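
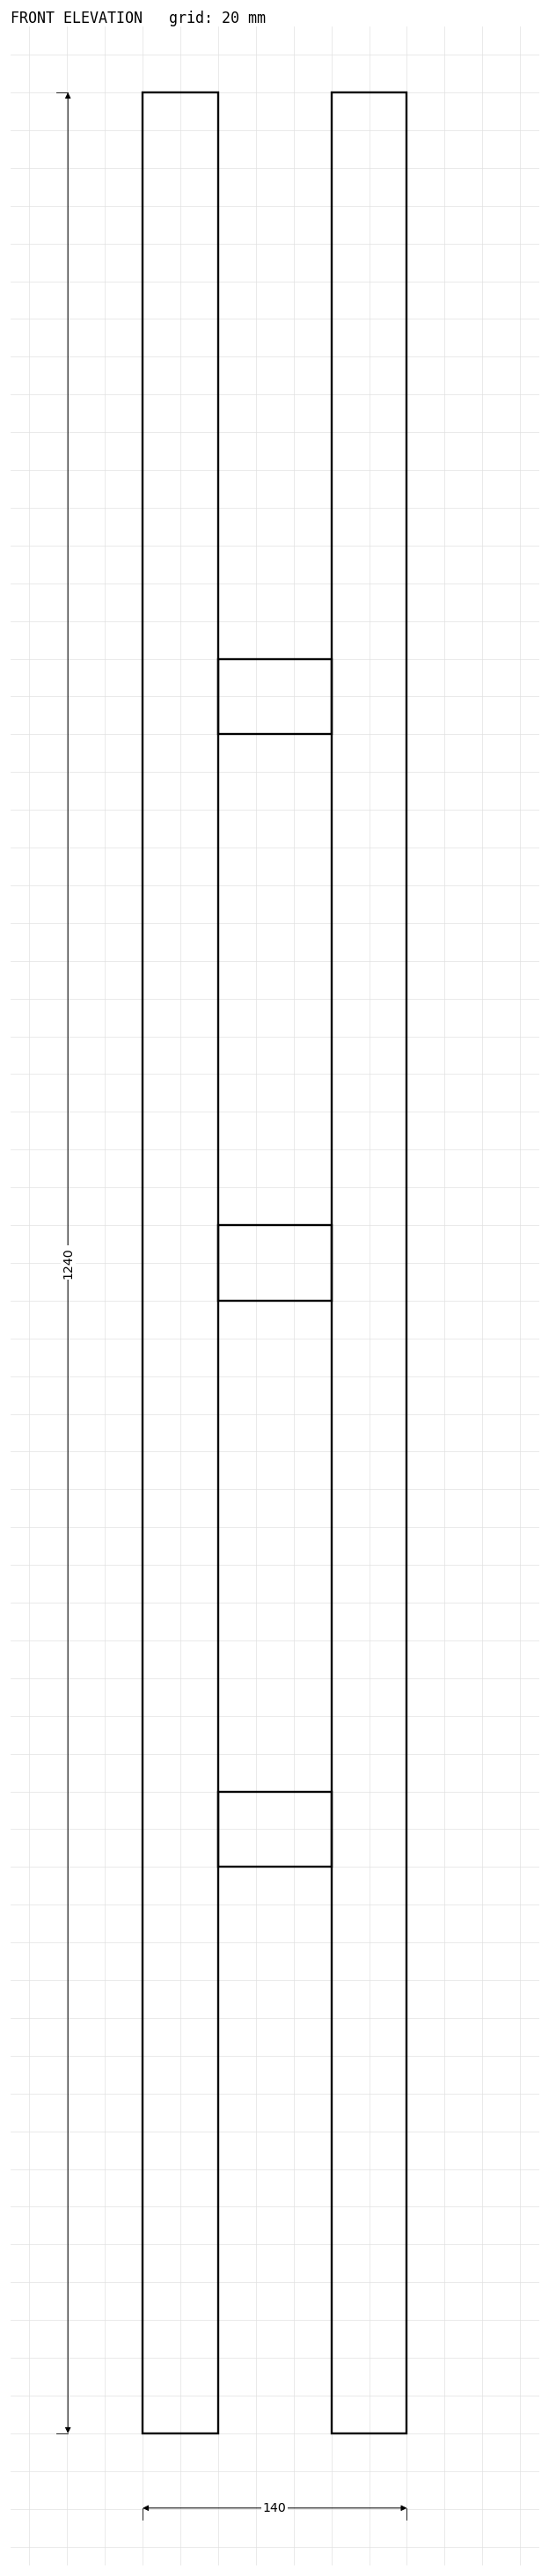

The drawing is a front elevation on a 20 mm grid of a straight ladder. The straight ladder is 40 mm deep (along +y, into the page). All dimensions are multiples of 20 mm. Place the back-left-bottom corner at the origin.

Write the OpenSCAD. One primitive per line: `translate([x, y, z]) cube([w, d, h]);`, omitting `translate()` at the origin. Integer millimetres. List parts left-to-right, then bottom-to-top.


cube([40, 40, 1240]);
translate([40, 0, 300]) cube([60, 40, 40]);
translate([40, 0, 600]) cube([60, 40, 40]);
translate([40, 0, 900]) cube([60, 40, 40]);
translate([100, 0, 0]) cube([40, 40, 1240]);


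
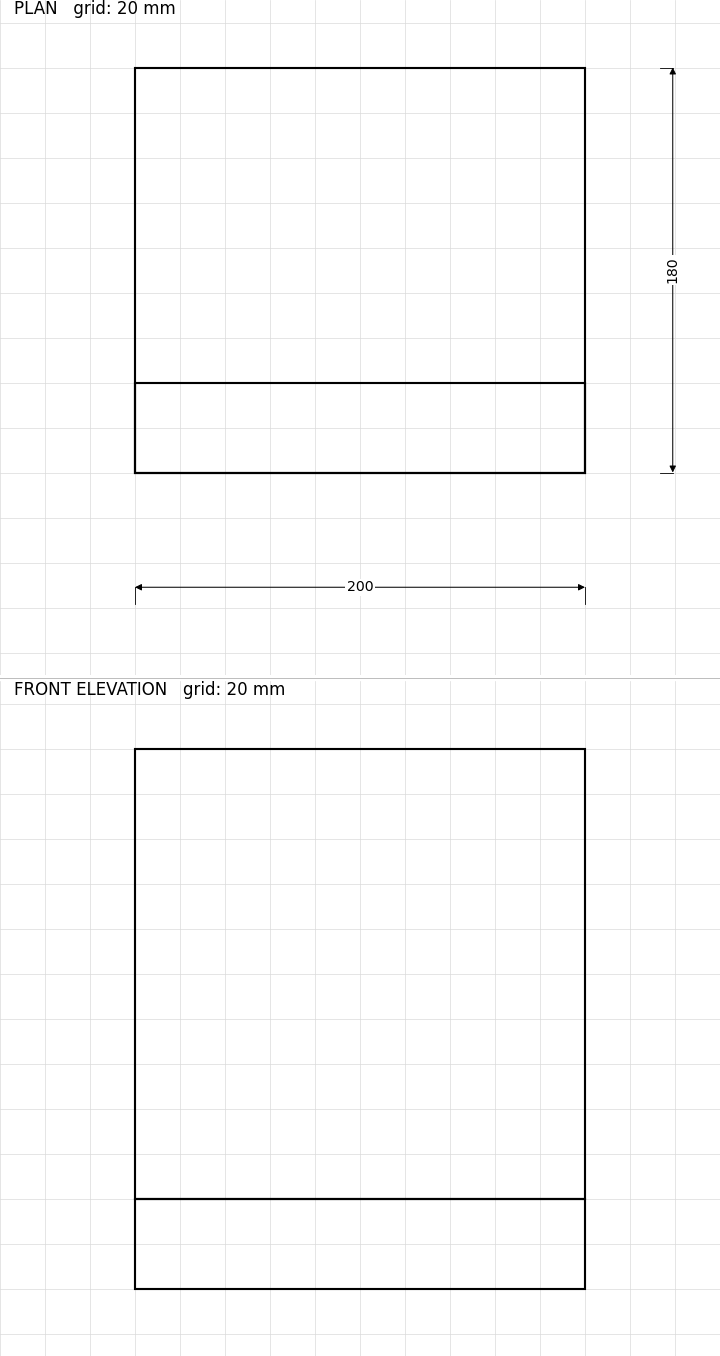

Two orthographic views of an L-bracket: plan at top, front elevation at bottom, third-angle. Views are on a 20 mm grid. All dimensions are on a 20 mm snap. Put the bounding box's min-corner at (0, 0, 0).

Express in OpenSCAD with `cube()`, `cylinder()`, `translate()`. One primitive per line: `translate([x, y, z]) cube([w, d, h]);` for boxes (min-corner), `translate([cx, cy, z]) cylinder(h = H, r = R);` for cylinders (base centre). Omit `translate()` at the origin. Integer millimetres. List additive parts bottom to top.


cube([200, 180, 40]);
translate([0, 0, 40]) cube([200, 40, 200]);


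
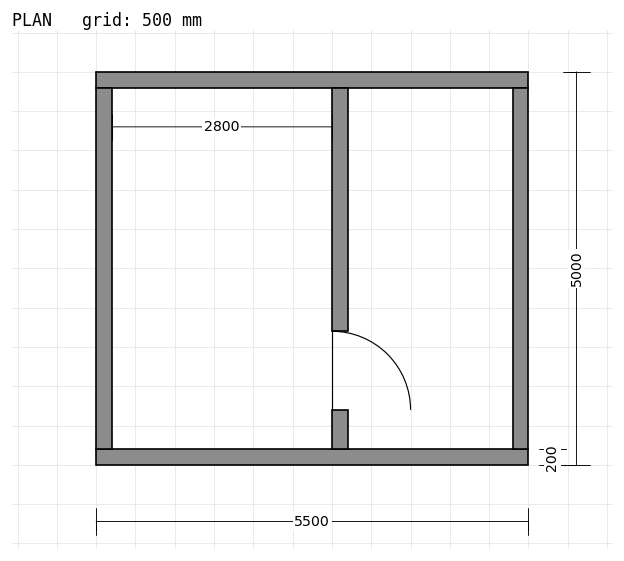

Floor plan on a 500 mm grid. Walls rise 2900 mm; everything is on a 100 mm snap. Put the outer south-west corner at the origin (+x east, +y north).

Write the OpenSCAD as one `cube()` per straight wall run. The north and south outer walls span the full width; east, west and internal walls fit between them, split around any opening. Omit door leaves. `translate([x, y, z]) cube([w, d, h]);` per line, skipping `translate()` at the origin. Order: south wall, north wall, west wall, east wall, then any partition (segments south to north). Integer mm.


cube([5500, 200, 2900]);
translate([0, 4800, 0]) cube([5500, 200, 2900]);
translate([0, 200, 0]) cube([200, 4600, 2900]);
translate([5300, 200, 0]) cube([200, 4600, 2900]);
translate([3000, 200, 0]) cube([200, 500, 2900]);
translate([3000, 1700, 0]) cube([200, 3100, 2900]);


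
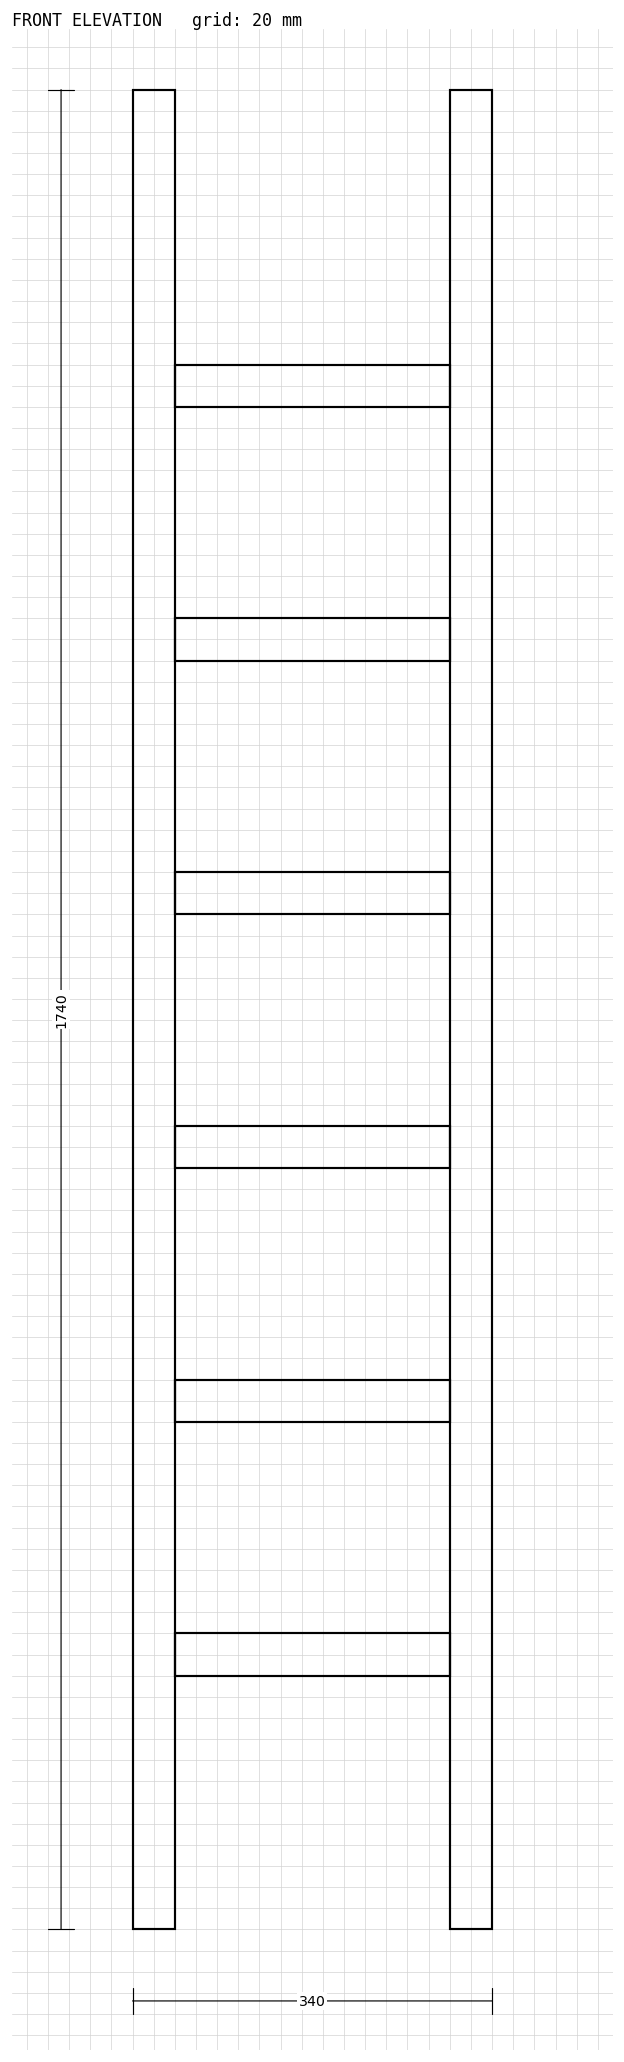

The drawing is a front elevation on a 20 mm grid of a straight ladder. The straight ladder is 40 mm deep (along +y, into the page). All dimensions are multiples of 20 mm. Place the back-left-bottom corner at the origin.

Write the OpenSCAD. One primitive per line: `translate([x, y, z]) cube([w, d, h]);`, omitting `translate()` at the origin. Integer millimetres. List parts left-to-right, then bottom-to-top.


cube([40, 40, 1740]);
translate([40, 0, 240]) cube([260, 40, 40]);
translate([40, 0, 480]) cube([260, 40, 40]);
translate([40, 0, 720]) cube([260, 40, 40]);
translate([40, 0, 960]) cube([260, 40, 40]);
translate([40, 0, 1200]) cube([260, 40, 40]);
translate([40, 0, 1440]) cube([260, 40, 40]);
translate([300, 0, 0]) cube([40, 40, 1740]);


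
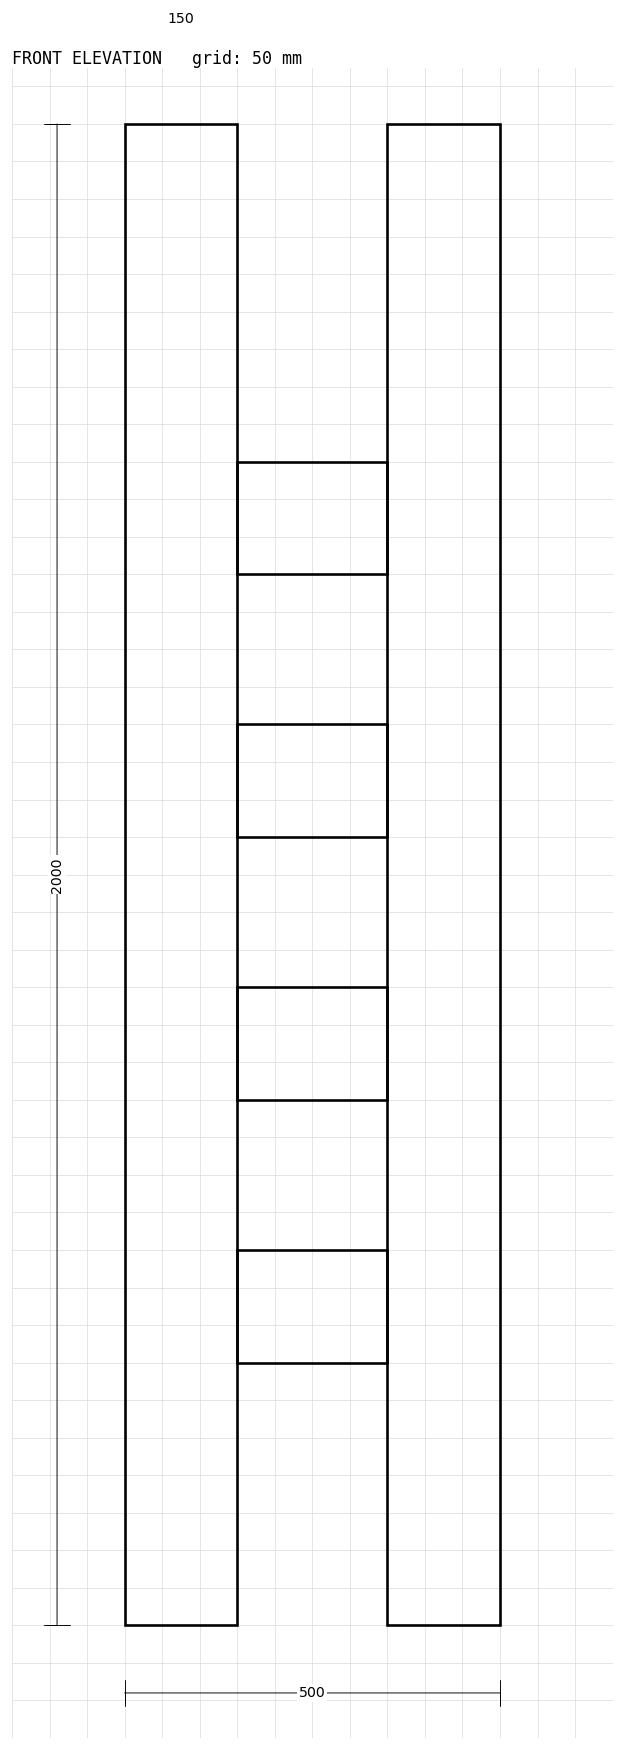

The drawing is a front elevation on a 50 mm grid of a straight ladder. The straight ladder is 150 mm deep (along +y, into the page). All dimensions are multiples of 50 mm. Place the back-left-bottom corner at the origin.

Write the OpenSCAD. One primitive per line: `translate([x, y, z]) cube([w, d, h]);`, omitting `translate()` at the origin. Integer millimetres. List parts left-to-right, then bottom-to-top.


cube([150, 150, 2000]);
translate([150, 0, 350]) cube([200, 150, 150]);
translate([150, 0, 700]) cube([200, 150, 150]);
translate([150, 0, 1050]) cube([200, 150, 150]);
translate([150, 0, 1400]) cube([200, 150, 150]);
translate([350, 0, 0]) cube([150, 150, 2000]);


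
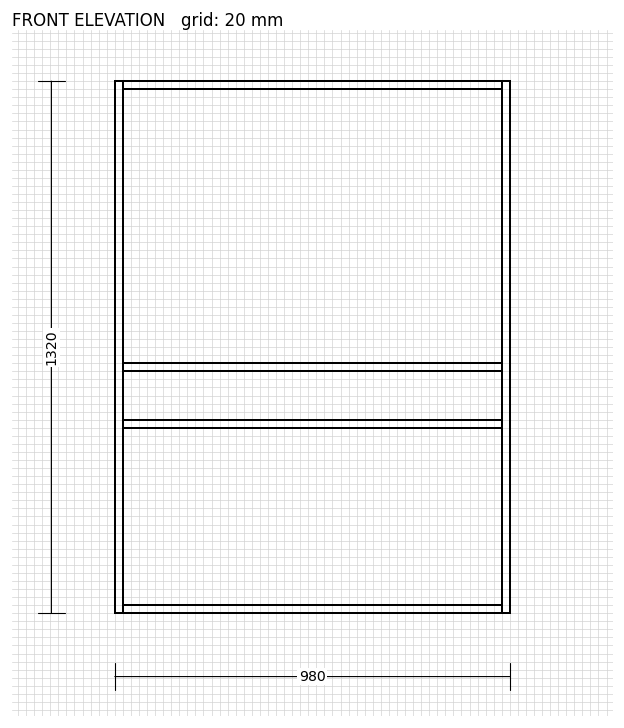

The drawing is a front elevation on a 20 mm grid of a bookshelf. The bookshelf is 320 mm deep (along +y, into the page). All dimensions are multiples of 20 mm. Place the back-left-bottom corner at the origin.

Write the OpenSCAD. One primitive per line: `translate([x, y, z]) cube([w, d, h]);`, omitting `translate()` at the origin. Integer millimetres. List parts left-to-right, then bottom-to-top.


cube([20, 320, 1320]);
translate([20, 0, 0]) cube([940, 320, 20]);
translate([20, 0, 460]) cube([940, 320, 20]);
translate([20, 0, 600]) cube([940, 320, 20]);
translate([20, 0, 1300]) cube([940, 320, 20]);
translate([960, 0, 0]) cube([20, 320, 1320]);


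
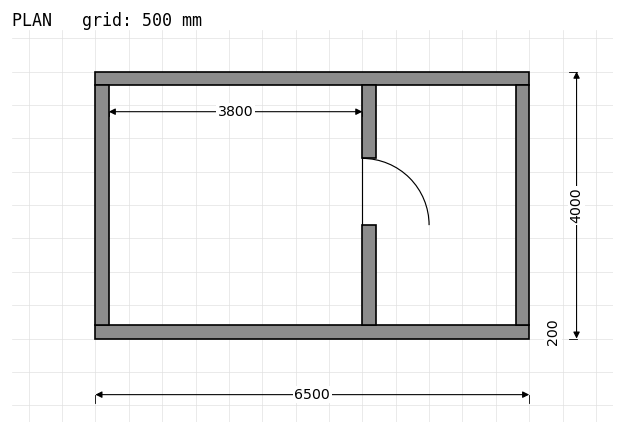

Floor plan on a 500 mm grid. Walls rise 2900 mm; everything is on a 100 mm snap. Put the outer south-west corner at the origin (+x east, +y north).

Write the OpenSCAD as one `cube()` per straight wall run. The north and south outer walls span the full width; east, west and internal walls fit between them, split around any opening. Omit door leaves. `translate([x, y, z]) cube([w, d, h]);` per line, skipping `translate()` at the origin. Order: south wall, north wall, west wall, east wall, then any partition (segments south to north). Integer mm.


cube([6500, 200, 2900]);
translate([0, 3800, 0]) cube([6500, 200, 2900]);
translate([0, 200, 0]) cube([200, 3600, 2900]);
translate([6300, 200, 0]) cube([200, 3600, 2900]);
translate([4000, 200, 0]) cube([200, 1500, 2900]);
translate([4000, 2700, 0]) cube([200, 1100, 2900]);


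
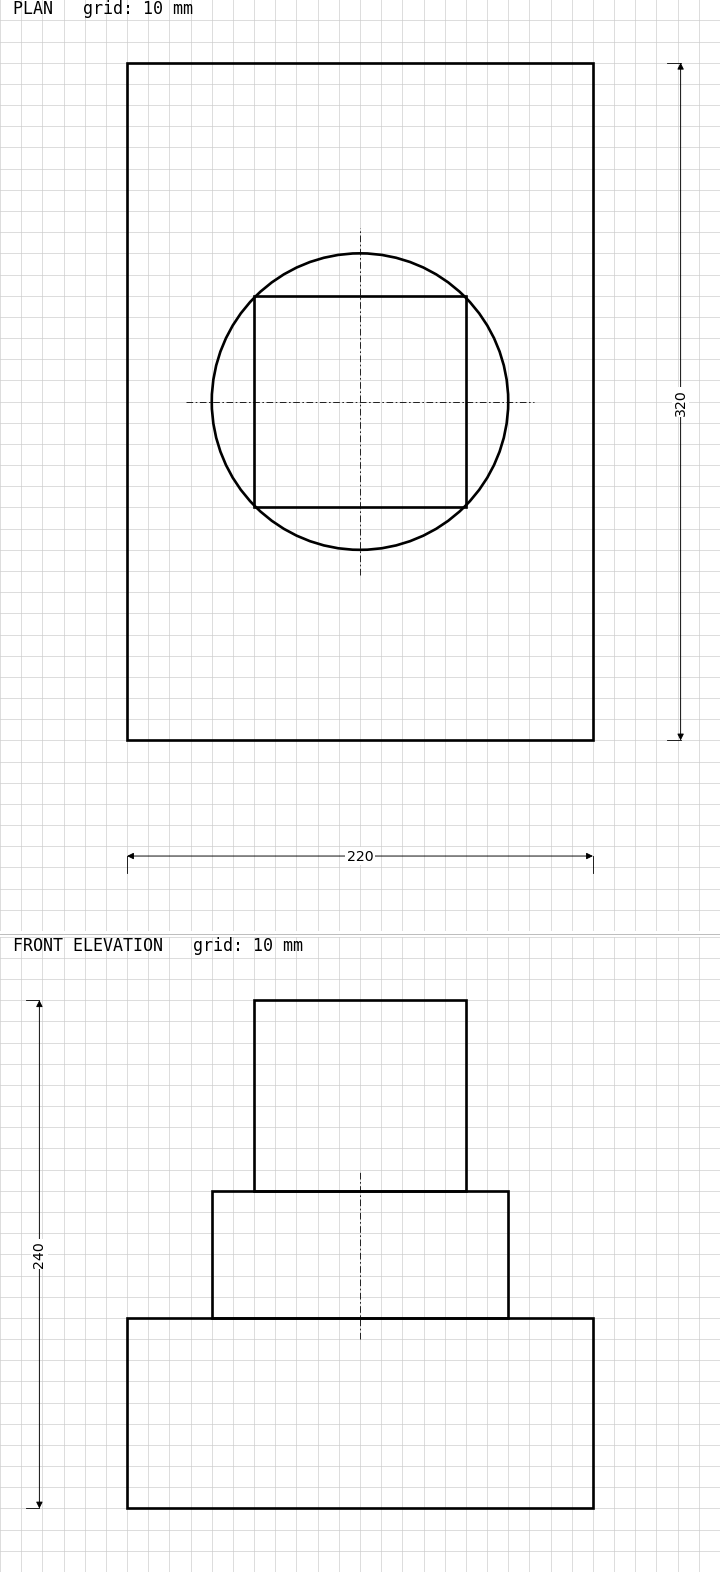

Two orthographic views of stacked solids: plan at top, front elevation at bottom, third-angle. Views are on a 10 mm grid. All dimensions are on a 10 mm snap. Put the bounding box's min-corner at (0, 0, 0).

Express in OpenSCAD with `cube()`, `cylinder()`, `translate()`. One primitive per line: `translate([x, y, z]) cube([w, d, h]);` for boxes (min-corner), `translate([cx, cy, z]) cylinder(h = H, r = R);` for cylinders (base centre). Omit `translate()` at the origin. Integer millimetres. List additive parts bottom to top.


cube([220, 320, 90]);
translate([110, 160, 90]) cylinder(h = 60, r = 70);
translate([60, 110, 150]) cube([100, 100, 90]);


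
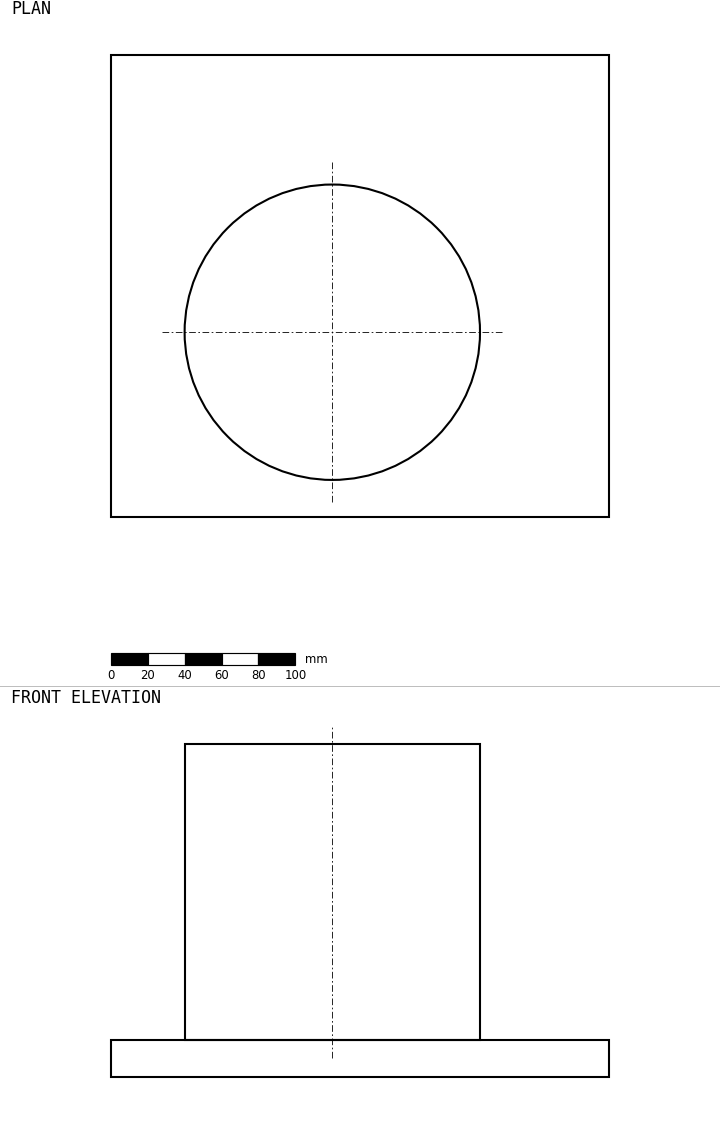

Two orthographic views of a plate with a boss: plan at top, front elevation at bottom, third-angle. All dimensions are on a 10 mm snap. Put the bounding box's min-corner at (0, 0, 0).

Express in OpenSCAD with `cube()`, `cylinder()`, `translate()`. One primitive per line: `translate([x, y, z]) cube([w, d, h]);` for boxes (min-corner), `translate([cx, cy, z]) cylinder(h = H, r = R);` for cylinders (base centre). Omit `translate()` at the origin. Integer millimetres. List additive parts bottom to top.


cube([270, 250, 20]);
translate([120, 100, 20]) cylinder(h = 160, r = 80);


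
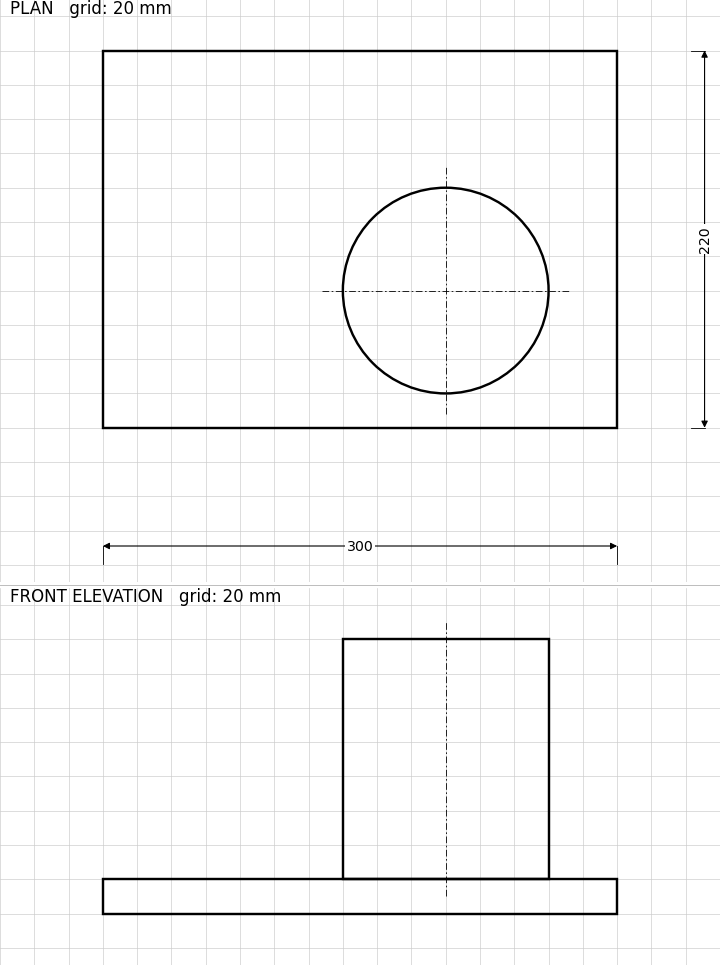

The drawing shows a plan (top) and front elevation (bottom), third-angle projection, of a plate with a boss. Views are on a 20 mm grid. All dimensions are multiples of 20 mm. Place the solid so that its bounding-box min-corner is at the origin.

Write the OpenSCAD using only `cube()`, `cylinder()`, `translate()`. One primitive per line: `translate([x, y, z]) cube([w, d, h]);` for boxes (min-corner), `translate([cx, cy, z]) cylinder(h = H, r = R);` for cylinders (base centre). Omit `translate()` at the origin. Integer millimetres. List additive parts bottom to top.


cube([300, 220, 20]);
translate([200, 80, 20]) cylinder(h = 140, r = 60);


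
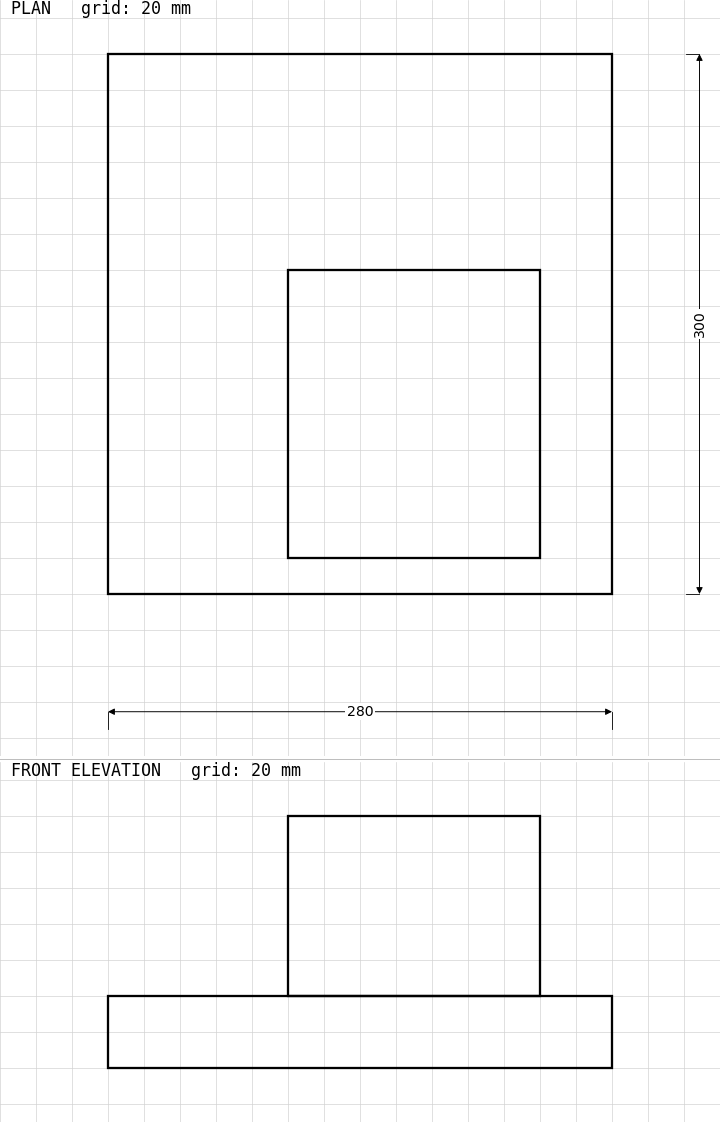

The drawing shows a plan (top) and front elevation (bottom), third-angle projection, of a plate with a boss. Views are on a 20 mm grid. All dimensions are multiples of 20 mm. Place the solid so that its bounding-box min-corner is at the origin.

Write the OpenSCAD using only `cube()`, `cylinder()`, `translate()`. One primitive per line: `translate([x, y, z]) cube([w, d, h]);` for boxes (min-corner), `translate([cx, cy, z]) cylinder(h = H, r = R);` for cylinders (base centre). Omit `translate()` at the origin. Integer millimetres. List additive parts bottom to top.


cube([280, 300, 40]);
translate([100, 20, 40]) cube([140, 160, 100]);


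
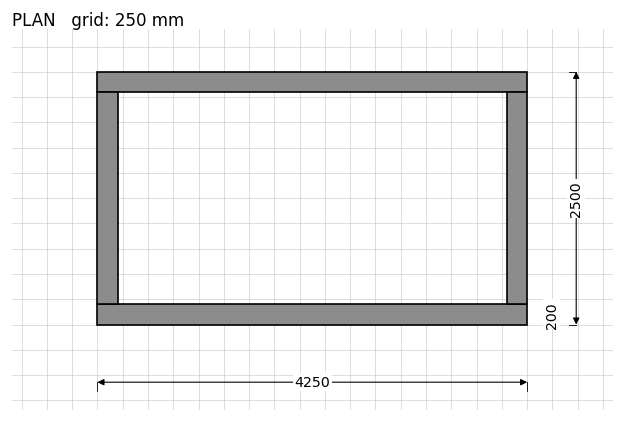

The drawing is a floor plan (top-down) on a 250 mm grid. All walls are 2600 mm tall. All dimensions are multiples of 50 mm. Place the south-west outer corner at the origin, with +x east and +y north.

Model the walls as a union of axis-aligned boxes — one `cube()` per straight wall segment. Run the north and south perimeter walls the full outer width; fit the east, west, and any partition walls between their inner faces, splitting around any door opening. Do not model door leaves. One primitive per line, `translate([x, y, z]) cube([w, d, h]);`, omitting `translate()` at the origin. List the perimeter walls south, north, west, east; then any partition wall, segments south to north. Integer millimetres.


cube([4250, 200, 2600]);
translate([0, 2300, 0]) cube([4250, 200, 2600]);
translate([0, 200, 0]) cube([200, 2100, 2600]);
translate([4050, 200, 0]) cube([200, 2100, 2600]);


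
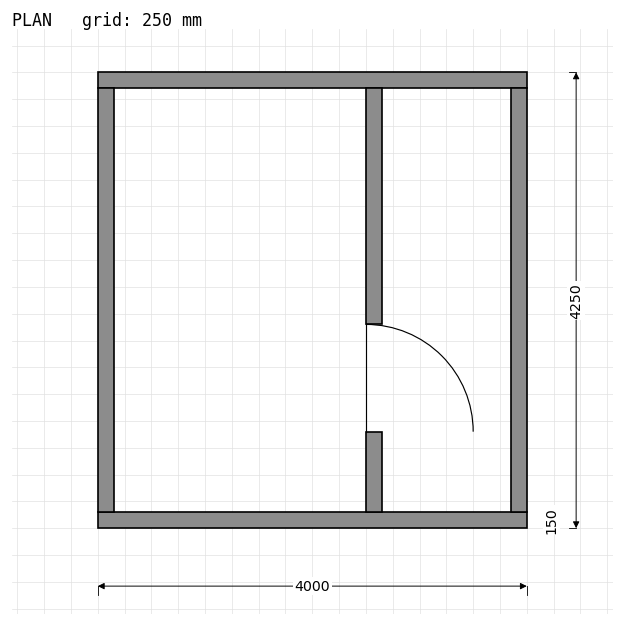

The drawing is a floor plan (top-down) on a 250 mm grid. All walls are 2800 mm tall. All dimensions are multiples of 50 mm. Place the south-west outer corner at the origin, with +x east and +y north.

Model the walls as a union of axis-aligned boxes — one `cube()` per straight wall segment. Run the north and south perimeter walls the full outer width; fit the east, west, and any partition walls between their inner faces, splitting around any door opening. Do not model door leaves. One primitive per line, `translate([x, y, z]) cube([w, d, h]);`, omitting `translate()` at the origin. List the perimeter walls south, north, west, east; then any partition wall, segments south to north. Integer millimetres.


cube([4000, 150, 2800]);
translate([0, 4100, 0]) cube([4000, 150, 2800]);
translate([0, 150, 0]) cube([150, 3950, 2800]);
translate([3850, 150, 0]) cube([150, 3950, 2800]);
translate([2500, 150, 0]) cube([150, 750, 2800]);
translate([2500, 1900, 0]) cube([150, 2200, 2800]);


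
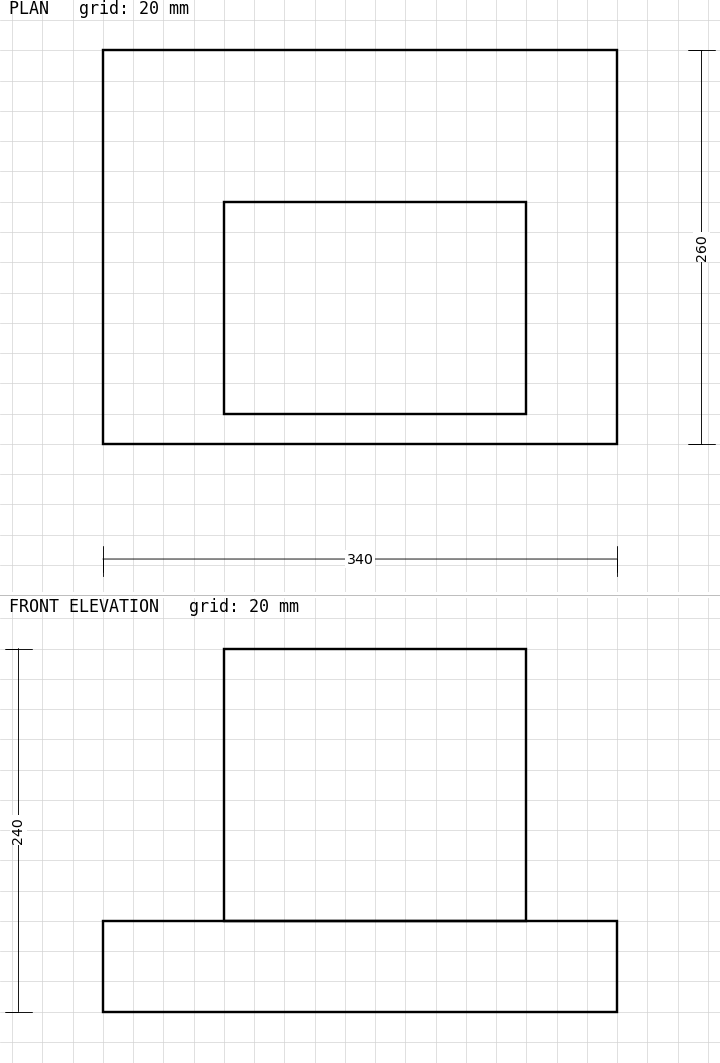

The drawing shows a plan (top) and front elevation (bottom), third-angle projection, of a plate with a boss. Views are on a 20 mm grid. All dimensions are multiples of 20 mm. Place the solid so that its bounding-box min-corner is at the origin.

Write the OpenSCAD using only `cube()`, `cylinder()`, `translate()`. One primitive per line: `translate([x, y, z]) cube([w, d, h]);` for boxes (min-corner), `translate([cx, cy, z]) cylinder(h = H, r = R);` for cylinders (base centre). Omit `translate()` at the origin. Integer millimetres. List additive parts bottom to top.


cube([340, 260, 60]);
translate([80, 20, 60]) cube([200, 140, 180]);


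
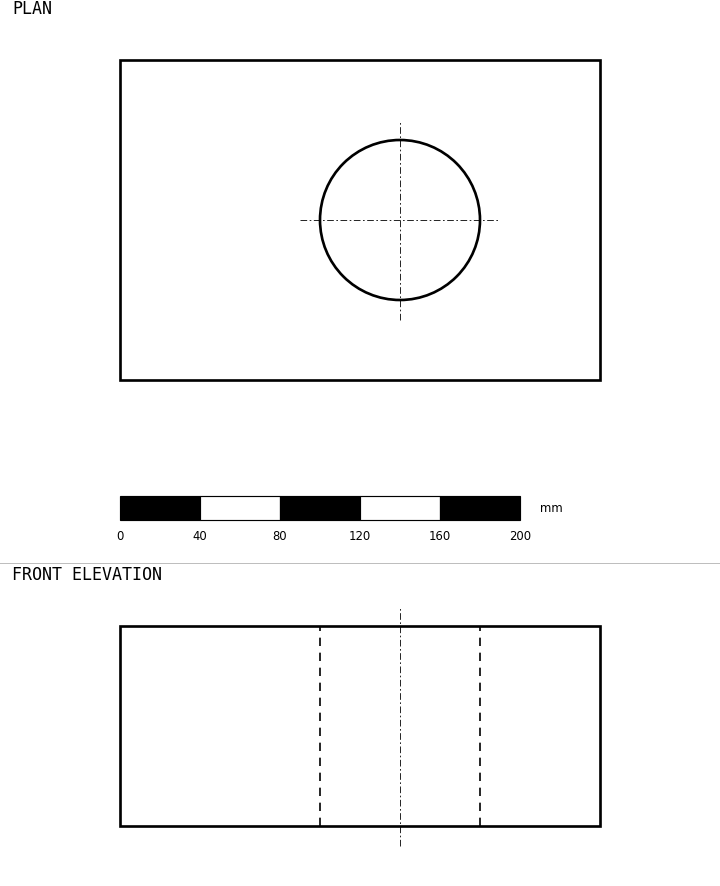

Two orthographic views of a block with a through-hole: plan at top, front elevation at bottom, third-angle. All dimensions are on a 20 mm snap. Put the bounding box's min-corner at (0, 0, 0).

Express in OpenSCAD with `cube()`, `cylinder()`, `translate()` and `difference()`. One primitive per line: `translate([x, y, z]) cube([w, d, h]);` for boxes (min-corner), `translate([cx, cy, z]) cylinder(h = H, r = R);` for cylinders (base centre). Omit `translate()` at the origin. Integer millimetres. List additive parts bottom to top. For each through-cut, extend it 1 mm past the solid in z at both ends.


difference() {
  cube([240, 160, 100]);
  translate([140, 80, -1]) cylinder(h = 102, r = 40);
}


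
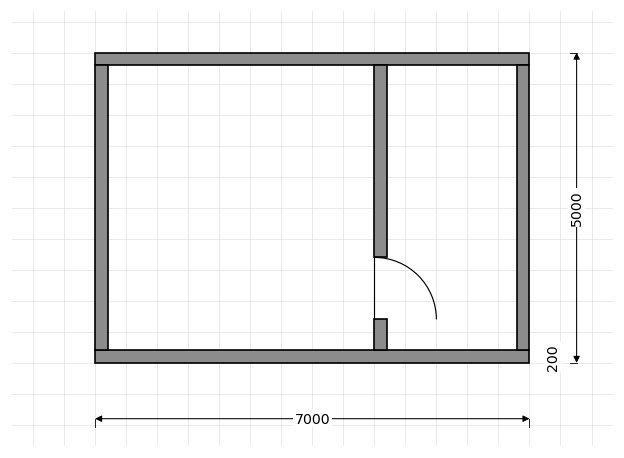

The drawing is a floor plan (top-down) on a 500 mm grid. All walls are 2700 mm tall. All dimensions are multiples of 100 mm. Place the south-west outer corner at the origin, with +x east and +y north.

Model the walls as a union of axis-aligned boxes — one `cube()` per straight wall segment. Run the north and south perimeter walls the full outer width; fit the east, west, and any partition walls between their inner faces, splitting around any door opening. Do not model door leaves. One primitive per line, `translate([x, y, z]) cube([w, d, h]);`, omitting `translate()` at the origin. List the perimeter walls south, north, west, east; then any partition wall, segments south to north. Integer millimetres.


cube([7000, 200, 2700]);
translate([0, 4800, 0]) cube([7000, 200, 2700]);
translate([0, 200, 0]) cube([200, 4600, 2700]);
translate([6800, 200, 0]) cube([200, 4600, 2700]);
translate([4500, 200, 0]) cube([200, 500, 2700]);
translate([4500, 1700, 0]) cube([200, 3100, 2700]);


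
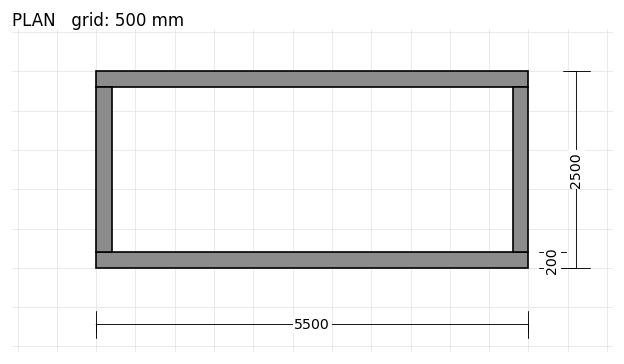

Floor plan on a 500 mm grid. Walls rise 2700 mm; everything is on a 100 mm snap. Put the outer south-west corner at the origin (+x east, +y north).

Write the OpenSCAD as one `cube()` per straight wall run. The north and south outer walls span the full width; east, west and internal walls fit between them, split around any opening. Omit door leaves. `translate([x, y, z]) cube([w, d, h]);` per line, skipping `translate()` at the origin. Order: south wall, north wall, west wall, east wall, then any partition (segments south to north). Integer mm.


cube([5500, 200, 2700]);
translate([0, 2300, 0]) cube([5500, 200, 2700]);
translate([0, 200, 0]) cube([200, 2100, 2700]);
translate([5300, 200, 0]) cube([200, 2100, 2700]);


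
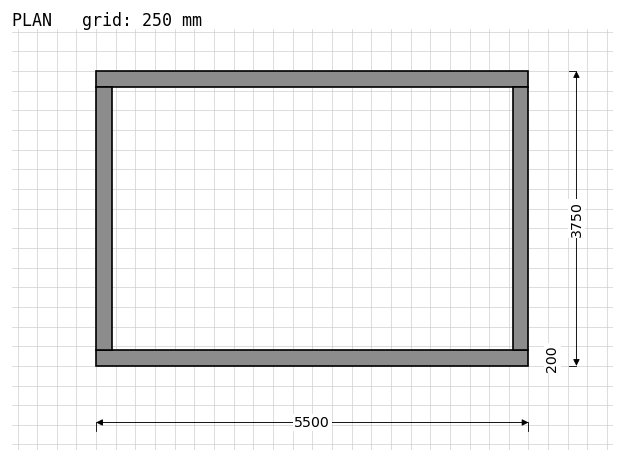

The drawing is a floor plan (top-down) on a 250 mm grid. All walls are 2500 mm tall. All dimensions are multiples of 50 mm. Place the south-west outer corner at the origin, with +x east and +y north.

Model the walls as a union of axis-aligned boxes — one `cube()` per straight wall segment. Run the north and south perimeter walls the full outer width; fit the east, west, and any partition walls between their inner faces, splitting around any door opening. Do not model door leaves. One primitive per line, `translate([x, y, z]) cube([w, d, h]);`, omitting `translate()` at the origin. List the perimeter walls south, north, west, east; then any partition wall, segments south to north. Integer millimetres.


cube([5500, 200, 2500]);
translate([0, 3550, 0]) cube([5500, 200, 2500]);
translate([0, 200, 0]) cube([200, 3350, 2500]);
translate([5300, 200, 0]) cube([200, 3350, 2500]);


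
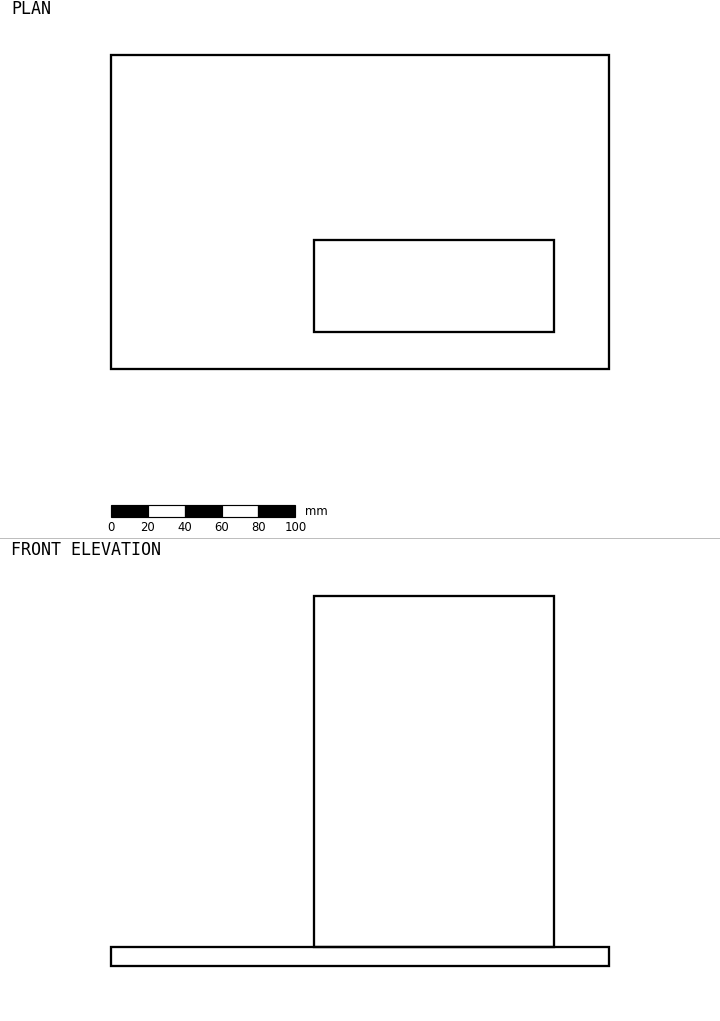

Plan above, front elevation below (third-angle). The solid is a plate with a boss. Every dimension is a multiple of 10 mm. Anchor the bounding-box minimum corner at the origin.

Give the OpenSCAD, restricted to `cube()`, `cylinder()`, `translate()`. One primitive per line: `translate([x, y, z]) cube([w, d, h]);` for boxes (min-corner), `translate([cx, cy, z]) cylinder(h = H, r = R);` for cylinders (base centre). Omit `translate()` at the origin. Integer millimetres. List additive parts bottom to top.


cube([270, 170, 10]);
translate([110, 20, 10]) cube([130, 50, 190]);


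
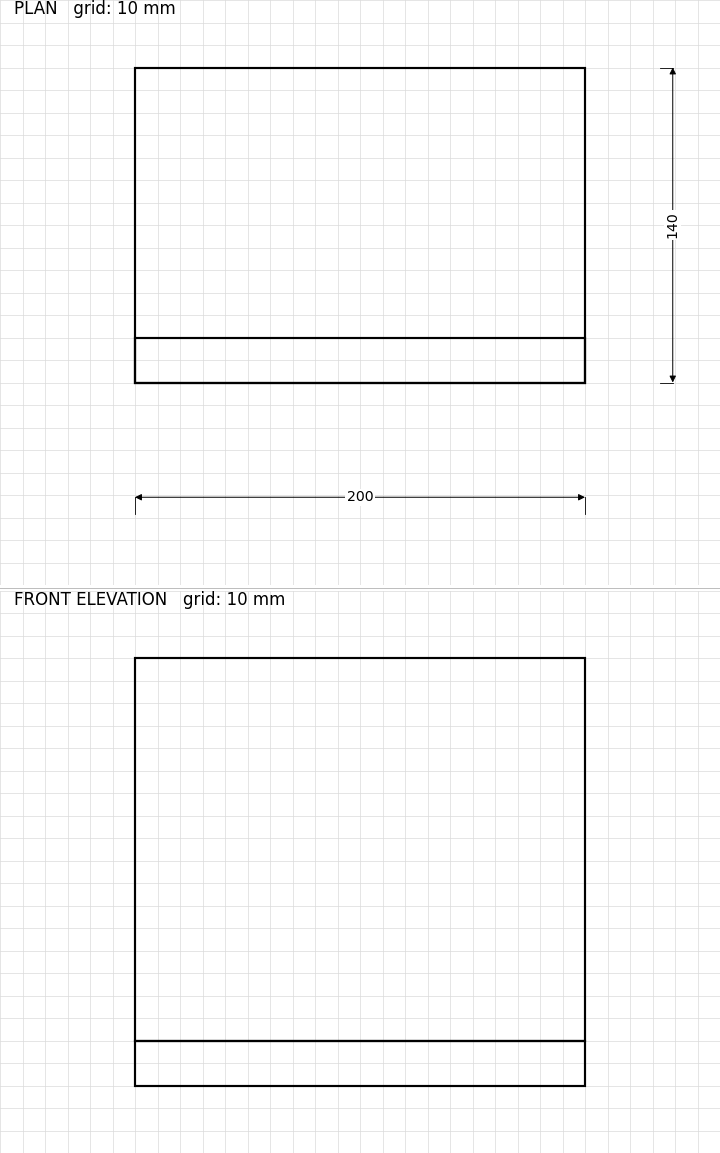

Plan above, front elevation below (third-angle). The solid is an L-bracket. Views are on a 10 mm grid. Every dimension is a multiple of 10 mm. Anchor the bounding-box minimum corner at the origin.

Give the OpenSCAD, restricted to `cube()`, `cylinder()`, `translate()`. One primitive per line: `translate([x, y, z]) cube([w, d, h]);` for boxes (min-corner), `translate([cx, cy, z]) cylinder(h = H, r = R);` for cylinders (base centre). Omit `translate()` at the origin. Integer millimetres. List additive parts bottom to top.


cube([200, 140, 20]);
translate([0, 0, 20]) cube([200, 20, 170]);


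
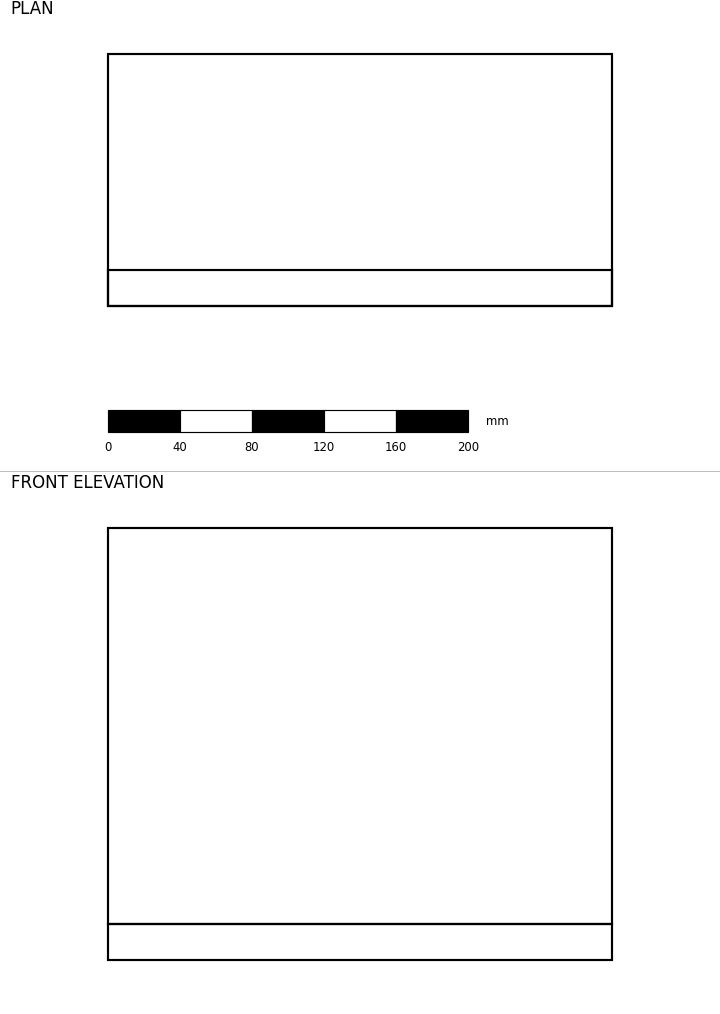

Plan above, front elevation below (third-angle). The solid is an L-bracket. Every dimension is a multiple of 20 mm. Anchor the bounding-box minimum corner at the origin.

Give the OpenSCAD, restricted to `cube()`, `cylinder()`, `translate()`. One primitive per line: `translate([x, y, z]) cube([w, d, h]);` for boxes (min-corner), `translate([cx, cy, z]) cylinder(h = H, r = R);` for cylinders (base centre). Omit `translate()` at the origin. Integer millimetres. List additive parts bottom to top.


cube([280, 140, 20]);
translate([0, 0, 20]) cube([280, 20, 220]);


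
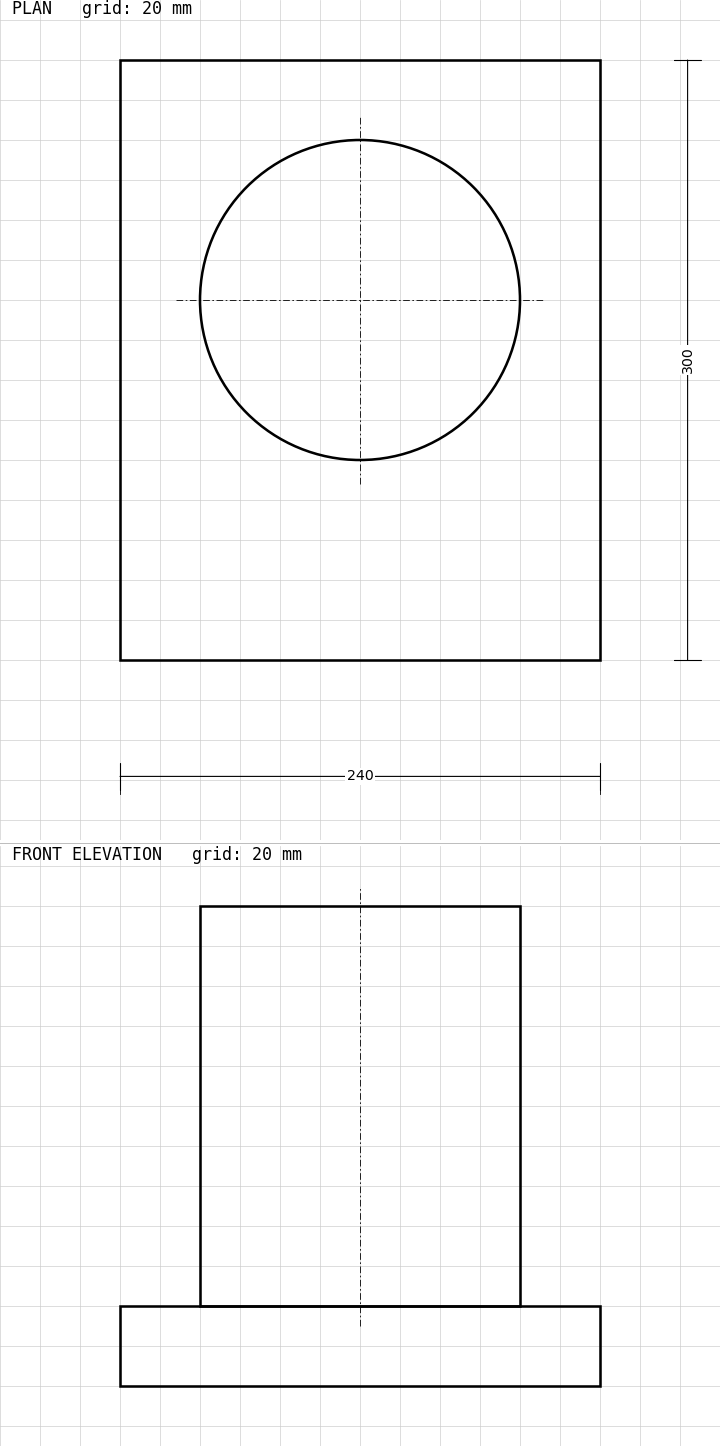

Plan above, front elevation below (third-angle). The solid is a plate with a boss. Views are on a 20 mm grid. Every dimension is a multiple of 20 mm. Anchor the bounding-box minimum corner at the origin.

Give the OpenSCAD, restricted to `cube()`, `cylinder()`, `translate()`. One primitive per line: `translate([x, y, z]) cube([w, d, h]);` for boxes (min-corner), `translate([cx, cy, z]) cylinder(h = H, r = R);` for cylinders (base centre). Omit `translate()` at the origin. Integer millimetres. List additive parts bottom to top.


cube([240, 300, 40]);
translate([120, 180, 40]) cylinder(h = 200, r = 80);


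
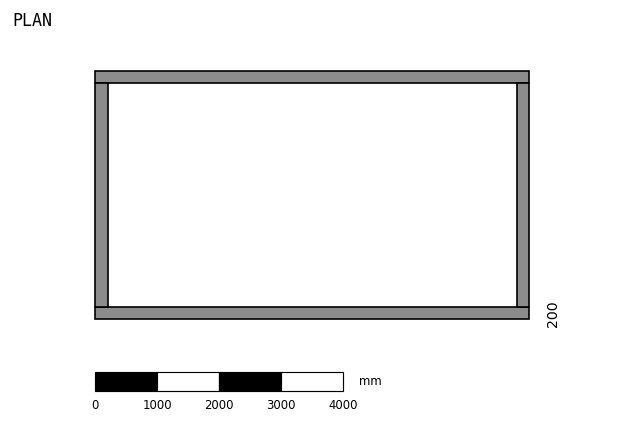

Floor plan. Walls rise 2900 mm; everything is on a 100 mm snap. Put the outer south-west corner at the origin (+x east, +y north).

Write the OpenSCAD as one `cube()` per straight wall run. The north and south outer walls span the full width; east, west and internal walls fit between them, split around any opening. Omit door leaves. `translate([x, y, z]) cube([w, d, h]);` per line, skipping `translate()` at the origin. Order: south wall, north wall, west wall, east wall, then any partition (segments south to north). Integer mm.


cube([7000, 200, 2900]);
translate([0, 3800, 0]) cube([7000, 200, 2900]);
translate([0, 200, 0]) cube([200, 3600, 2900]);
translate([6800, 200, 0]) cube([200, 3600, 2900]);


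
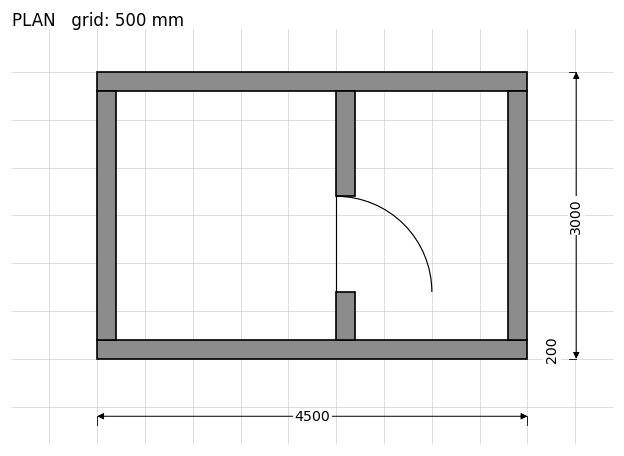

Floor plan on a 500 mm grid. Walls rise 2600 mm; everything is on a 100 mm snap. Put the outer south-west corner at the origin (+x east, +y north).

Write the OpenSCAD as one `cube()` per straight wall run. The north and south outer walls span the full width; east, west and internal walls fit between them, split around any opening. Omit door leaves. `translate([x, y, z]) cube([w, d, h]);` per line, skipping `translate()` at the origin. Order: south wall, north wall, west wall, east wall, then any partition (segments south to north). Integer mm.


cube([4500, 200, 2600]);
translate([0, 2800, 0]) cube([4500, 200, 2600]);
translate([0, 200, 0]) cube([200, 2600, 2600]);
translate([4300, 200, 0]) cube([200, 2600, 2600]);
translate([2500, 200, 0]) cube([200, 500, 2600]);
translate([2500, 1700, 0]) cube([200, 1100, 2600]);


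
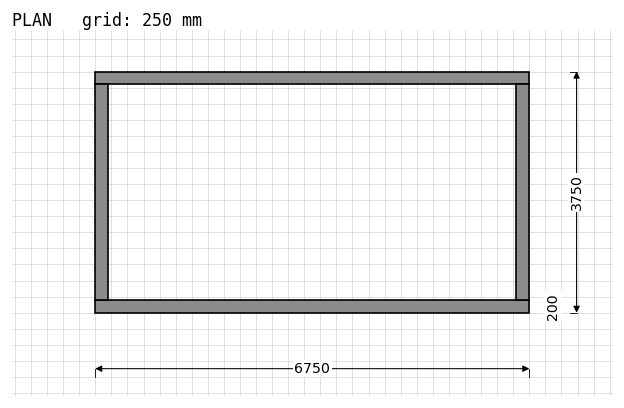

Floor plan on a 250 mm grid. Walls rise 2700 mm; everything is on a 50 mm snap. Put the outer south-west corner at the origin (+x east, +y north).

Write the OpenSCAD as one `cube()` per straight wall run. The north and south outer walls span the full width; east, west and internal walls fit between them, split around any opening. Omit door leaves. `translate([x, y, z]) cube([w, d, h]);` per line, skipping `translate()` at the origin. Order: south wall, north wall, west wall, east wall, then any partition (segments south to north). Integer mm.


cube([6750, 200, 2700]);
translate([0, 3550, 0]) cube([6750, 200, 2700]);
translate([0, 200, 0]) cube([200, 3350, 2700]);
translate([6550, 200, 0]) cube([200, 3350, 2700]);


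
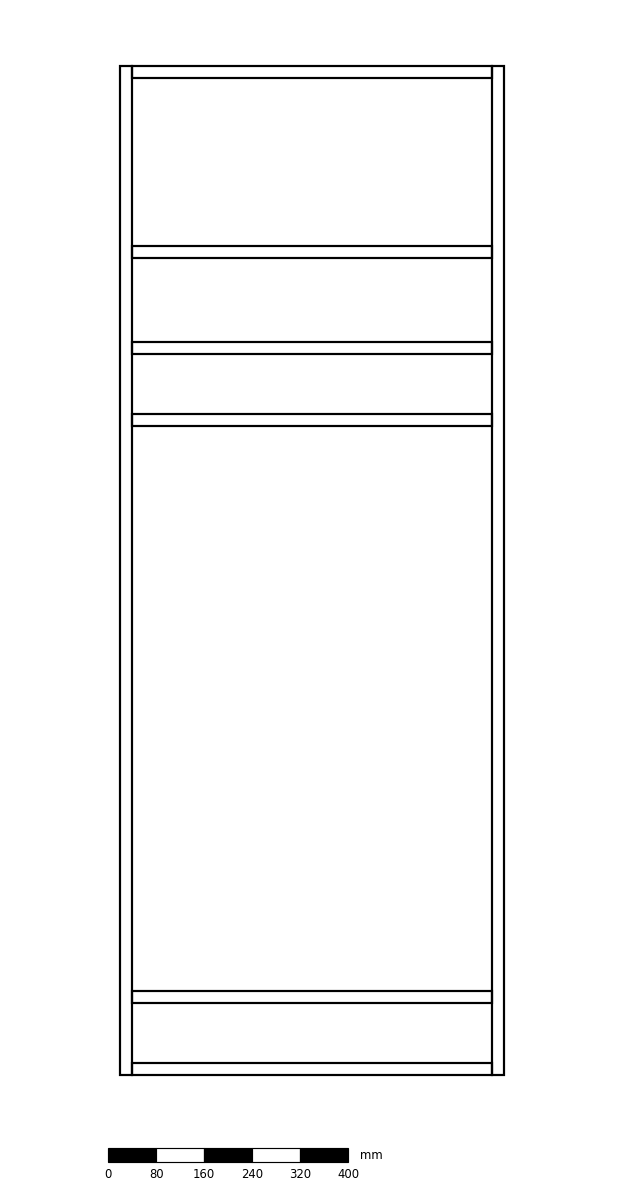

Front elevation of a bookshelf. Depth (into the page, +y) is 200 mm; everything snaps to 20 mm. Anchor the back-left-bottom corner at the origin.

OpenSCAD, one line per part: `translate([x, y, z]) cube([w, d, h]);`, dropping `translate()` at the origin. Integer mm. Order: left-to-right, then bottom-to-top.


cube([20, 200, 1680]);
translate([20, 0, 0]) cube([600, 200, 20]);
translate([20, 0, 120]) cube([600, 200, 20]);
translate([20, 0, 1080]) cube([600, 200, 20]);
translate([20, 0, 1200]) cube([600, 200, 20]);
translate([20, 0, 1360]) cube([600, 200, 20]);
translate([20, 0, 1660]) cube([600, 200, 20]);
translate([620, 0, 0]) cube([20, 200, 1680]);


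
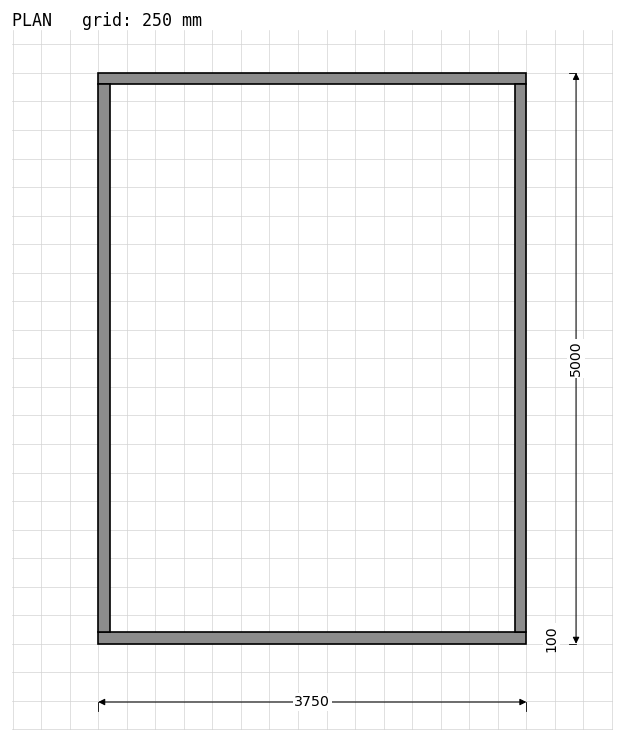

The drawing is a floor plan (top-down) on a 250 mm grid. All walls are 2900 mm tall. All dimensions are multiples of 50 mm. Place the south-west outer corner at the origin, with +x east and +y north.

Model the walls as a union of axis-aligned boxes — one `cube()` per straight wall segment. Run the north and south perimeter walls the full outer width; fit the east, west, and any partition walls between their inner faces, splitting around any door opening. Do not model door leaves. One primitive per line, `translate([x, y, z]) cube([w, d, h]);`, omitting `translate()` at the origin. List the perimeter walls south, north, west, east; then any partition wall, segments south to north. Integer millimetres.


cube([3750, 100, 2900]);
translate([0, 4900, 0]) cube([3750, 100, 2900]);
translate([0, 100, 0]) cube([100, 4800, 2900]);
translate([3650, 100, 0]) cube([100, 4800, 2900]);


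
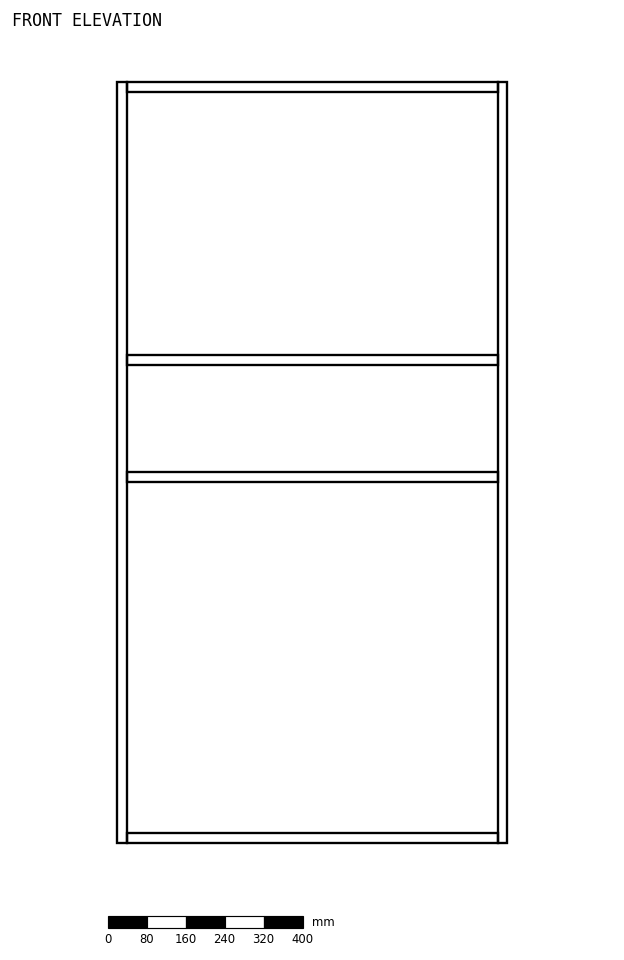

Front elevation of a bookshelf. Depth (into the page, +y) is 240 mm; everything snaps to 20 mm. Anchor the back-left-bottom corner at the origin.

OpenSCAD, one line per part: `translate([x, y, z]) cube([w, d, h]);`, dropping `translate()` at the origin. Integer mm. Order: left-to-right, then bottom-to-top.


cube([20, 240, 1560]);
translate([20, 0, 0]) cube([760, 240, 20]);
translate([20, 0, 740]) cube([760, 240, 20]);
translate([20, 0, 980]) cube([760, 240, 20]);
translate([20, 0, 1540]) cube([760, 240, 20]);
translate([780, 0, 0]) cube([20, 240, 1560]);


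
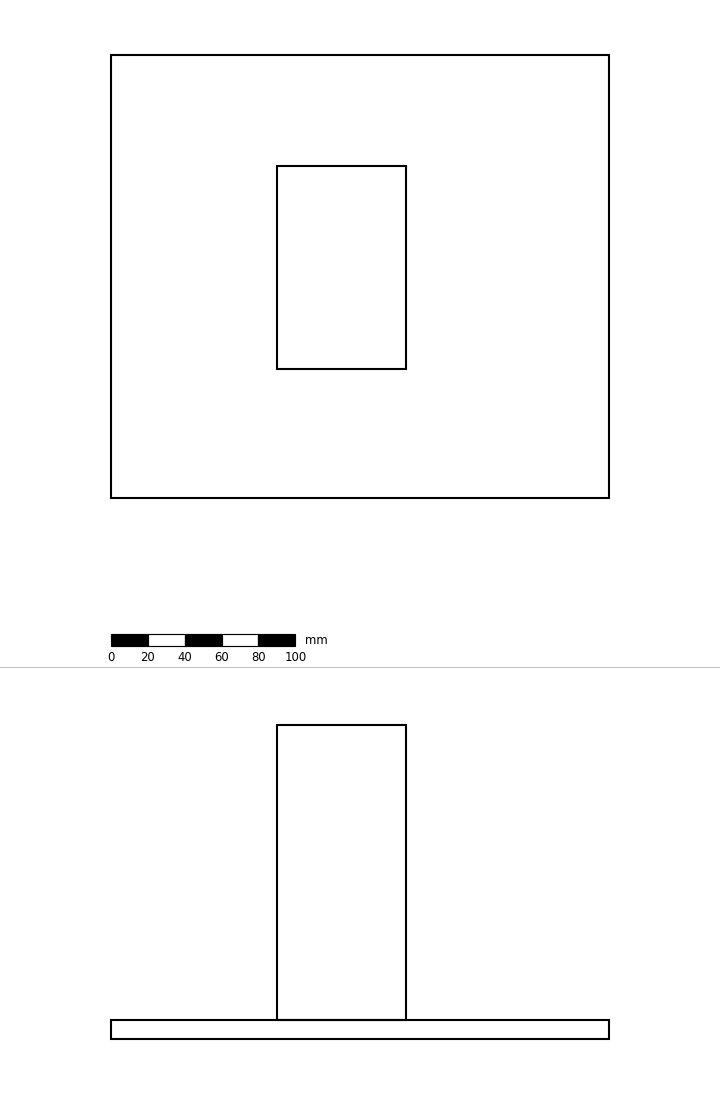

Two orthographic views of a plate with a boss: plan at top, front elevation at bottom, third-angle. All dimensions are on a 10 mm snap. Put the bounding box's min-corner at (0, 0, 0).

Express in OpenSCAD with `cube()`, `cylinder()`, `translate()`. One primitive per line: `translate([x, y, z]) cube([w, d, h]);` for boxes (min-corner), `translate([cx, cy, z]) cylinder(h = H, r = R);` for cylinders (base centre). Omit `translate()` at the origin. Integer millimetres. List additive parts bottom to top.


cube([270, 240, 10]);
translate([90, 70, 10]) cube([70, 110, 160]);


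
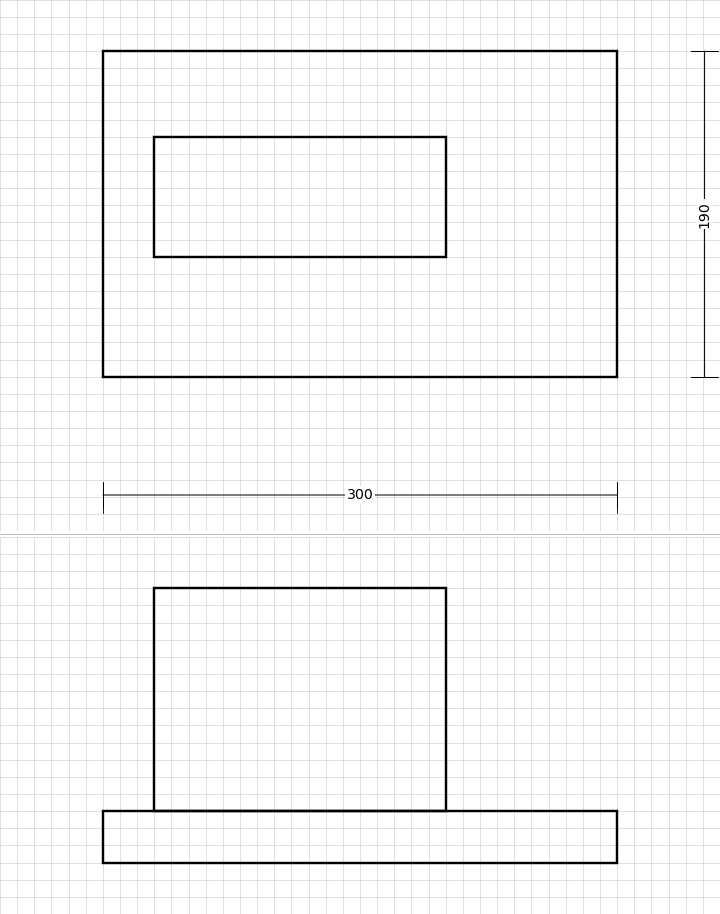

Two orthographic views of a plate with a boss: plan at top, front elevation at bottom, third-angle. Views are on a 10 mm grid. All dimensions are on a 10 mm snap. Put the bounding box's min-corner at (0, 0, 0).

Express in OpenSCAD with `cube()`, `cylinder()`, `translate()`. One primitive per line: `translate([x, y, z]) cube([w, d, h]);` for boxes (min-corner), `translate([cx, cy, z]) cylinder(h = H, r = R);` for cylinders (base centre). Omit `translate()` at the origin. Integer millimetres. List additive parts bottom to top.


cube([300, 190, 30]);
translate([30, 70, 30]) cube([170, 70, 130]);


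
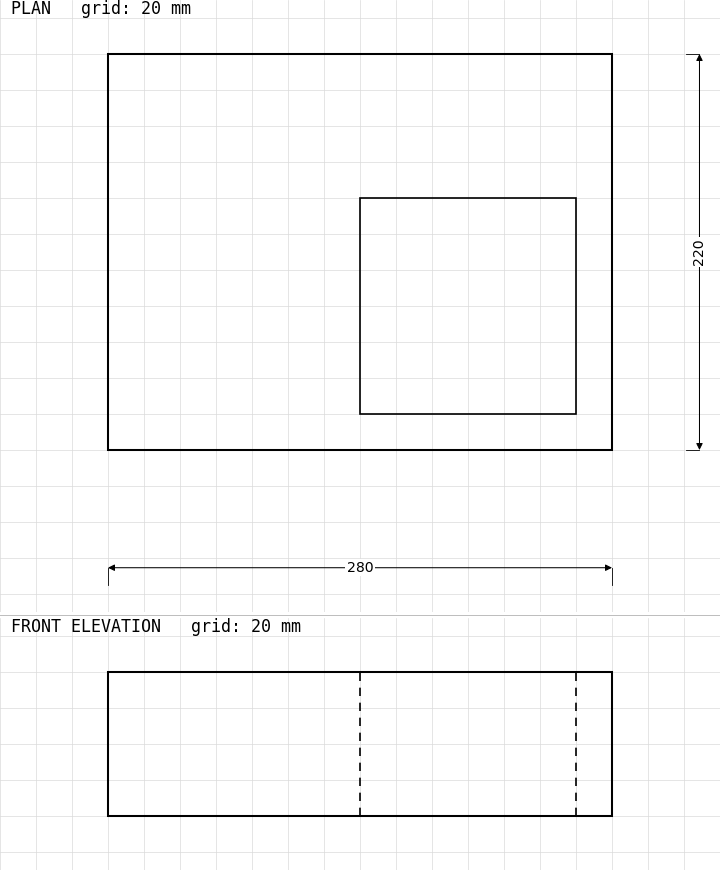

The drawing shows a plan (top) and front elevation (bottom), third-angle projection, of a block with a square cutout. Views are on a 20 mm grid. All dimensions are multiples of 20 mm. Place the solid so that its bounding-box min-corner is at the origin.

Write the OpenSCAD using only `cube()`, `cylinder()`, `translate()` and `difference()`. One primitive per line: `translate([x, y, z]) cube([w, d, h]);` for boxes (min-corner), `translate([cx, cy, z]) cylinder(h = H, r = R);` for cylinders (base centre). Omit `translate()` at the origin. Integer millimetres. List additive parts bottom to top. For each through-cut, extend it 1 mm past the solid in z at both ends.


difference() {
  cube([280, 220, 80]);
  translate([140, 20, -1]) cube([120, 120, 82]);
}


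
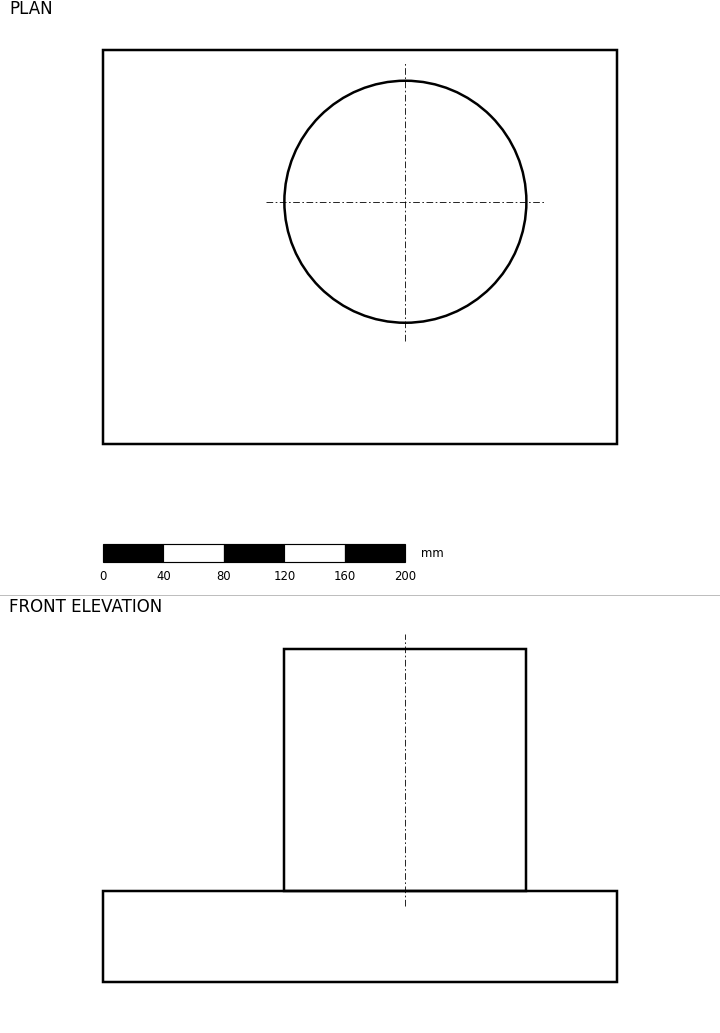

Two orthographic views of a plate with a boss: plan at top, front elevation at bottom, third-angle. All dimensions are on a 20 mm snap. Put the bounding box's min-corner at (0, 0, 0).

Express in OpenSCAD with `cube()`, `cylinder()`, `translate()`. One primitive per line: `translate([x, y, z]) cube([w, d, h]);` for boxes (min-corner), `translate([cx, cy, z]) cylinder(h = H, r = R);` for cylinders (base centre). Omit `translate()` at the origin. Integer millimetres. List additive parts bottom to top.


cube([340, 260, 60]);
translate([200, 160, 60]) cylinder(h = 160, r = 80);


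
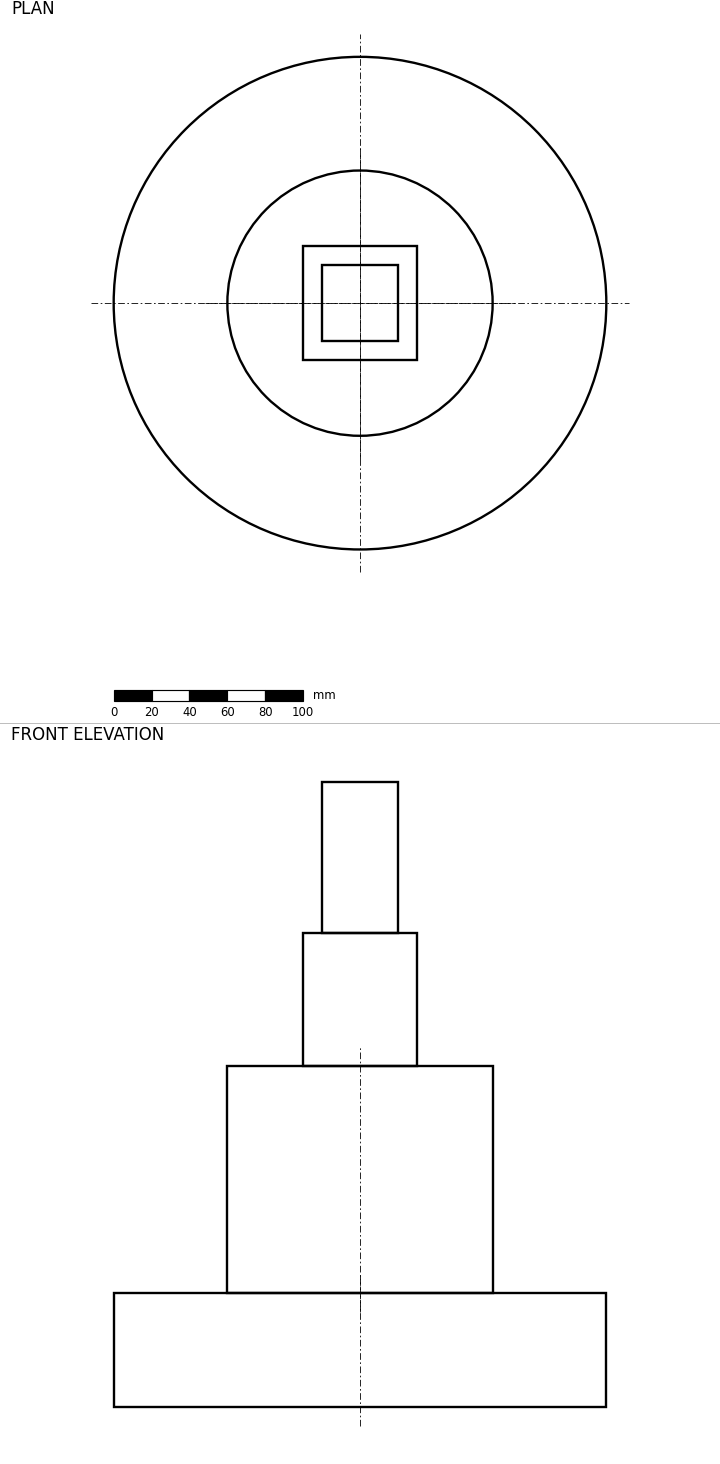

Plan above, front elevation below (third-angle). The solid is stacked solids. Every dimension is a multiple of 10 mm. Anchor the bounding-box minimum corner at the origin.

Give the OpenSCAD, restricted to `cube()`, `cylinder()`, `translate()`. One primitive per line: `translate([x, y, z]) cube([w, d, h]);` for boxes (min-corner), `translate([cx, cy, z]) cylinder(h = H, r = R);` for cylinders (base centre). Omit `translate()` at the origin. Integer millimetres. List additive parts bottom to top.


translate([130, 130, 0]) cylinder(h = 60, r = 130);
translate([130, 130, 60]) cylinder(h = 120, r = 70);
translate([100, 100, 180]) cube([60, 60, 70]);
translate([110, 110, 250]) cube([40, 40, 80]);


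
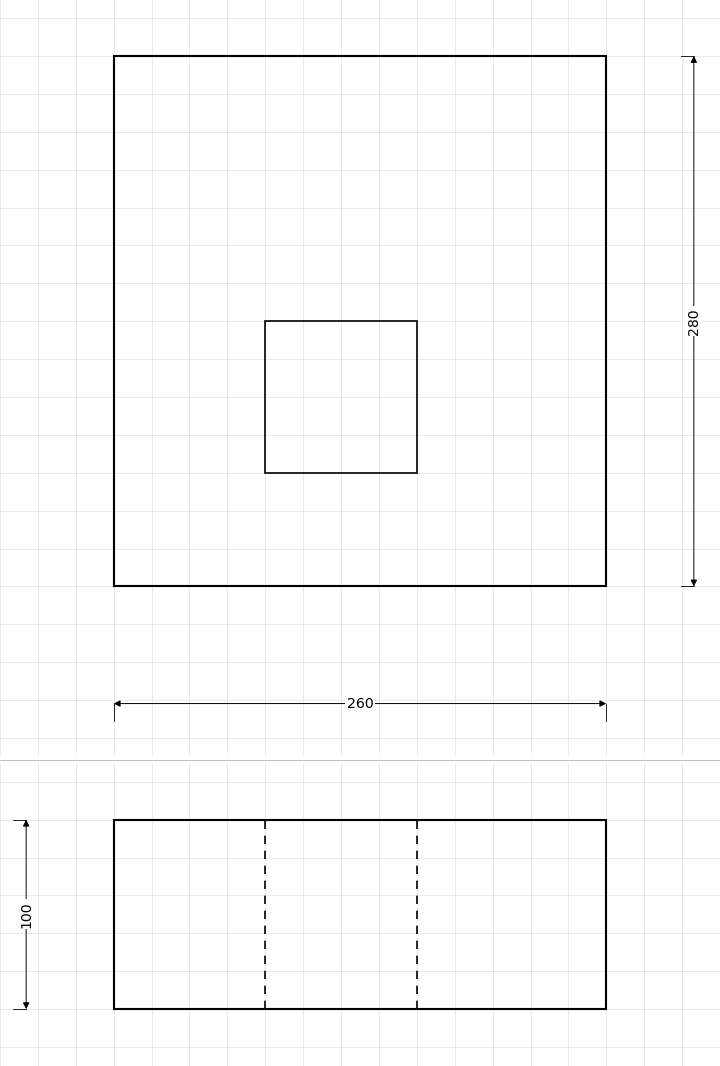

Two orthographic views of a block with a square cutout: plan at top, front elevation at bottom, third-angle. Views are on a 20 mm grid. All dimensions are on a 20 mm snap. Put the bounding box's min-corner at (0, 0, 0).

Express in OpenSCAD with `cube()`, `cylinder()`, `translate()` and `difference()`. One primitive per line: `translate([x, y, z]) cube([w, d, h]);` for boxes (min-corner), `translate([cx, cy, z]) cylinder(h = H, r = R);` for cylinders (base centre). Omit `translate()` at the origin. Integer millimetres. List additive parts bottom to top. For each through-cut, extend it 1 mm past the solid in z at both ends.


difference() {
  cube([260, 280, 100]);
  translate([80, 60, -1]) cube([80, 80, 102]);
}
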